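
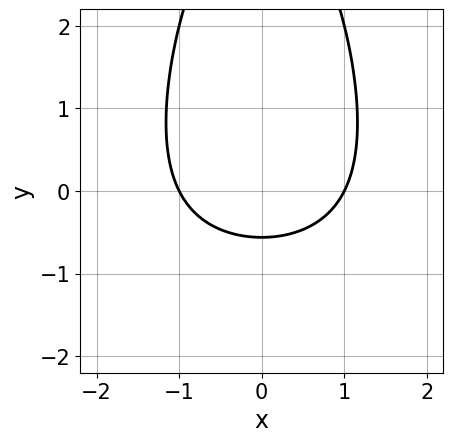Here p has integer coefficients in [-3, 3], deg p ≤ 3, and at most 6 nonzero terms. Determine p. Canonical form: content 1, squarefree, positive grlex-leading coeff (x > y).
x^2*y + 2*x^2 + y^2 - 3*y - 2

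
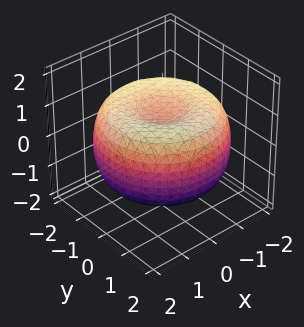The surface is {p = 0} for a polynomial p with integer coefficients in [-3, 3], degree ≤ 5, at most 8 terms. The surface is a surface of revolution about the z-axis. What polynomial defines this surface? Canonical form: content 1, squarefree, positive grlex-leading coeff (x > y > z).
x^4 + 2*x^2*y^2 + y^4 - 3*x^2 - 3*y^2 + 3*z^2 - 2

deg p = 4. A generic line meets the surface in up to 4 points.
Symmetries: rotational symmetry about the z-axis ⇒ p depends on x, y only through x² + y².
From the visible intercepts: a circular section at z = 1 has radius between 0 and 1.
The integer polynomial consistent with all of this is the stated p.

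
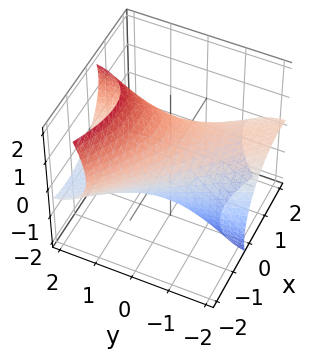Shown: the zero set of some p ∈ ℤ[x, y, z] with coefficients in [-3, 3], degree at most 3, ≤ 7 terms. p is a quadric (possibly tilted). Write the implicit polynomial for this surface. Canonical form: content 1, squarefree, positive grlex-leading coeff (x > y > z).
1. The degree is 2 — no degree-1 surface has this shape.
2. From the axis intercepts and sections: the x-axis gridline crossings are at x ∈ {-1, 1}; the z-axis gridline crossings are at z ∈ {-1, 1}.
3. Putting this together gives p.

2*x^2 + 3*x*y + y^2 - 3*y*z + 2*z^2 - 2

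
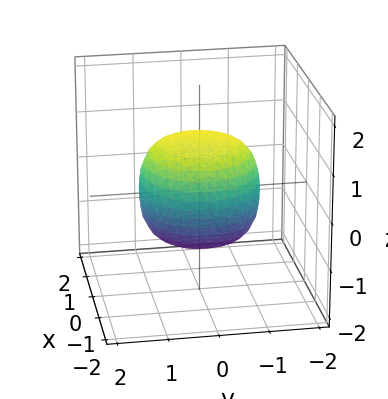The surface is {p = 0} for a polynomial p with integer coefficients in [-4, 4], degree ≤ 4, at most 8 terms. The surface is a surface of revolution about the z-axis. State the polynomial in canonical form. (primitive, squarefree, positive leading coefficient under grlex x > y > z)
2*x^4 + 4*x^2*y^2 + 2*y^4 - x^2 - y^2 + 3*z^2 - 3

1. Degree: the shape is more complex than any degree-3 surface, so deg p = 4.
2. By symmetry, the z-axis is an axis of rotation, so x and y enter only as x² + y².
3. Observable constraints: a circular section at z = 1 has radius between 0 and 1; among the integer gridlines, it crosses the z-axis at z ∈ {-1, 1}.
4. Assembling these constraints gives the stated polynomial.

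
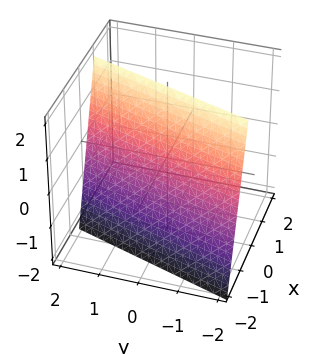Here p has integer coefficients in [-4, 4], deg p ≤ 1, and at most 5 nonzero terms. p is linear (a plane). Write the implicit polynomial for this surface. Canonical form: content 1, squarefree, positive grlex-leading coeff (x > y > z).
1. The degree is 1 — the surface is flat (a plane).
2. From the axis intercepts and sections: one y-axis crossing is at y = 2; it crosses the z-axis at the gridline z = 2.
3. Assembling these constraints gives the stated polynomial.

3*x - y - z + 2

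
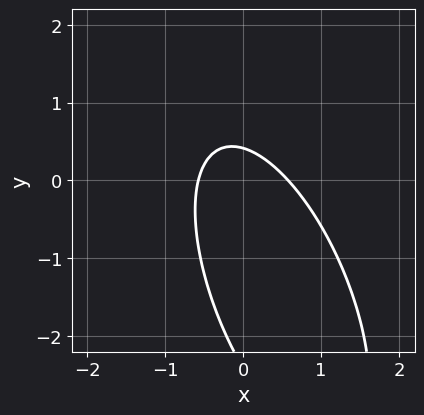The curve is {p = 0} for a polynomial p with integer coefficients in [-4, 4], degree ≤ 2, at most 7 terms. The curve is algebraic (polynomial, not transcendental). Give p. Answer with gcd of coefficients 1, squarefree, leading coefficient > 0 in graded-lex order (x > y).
3*x^2 + 2*x*y + y^2 + 2*y - 1

The degree is 2 — the shape is more complex than any degree-1 curve.
Putting this together gives p.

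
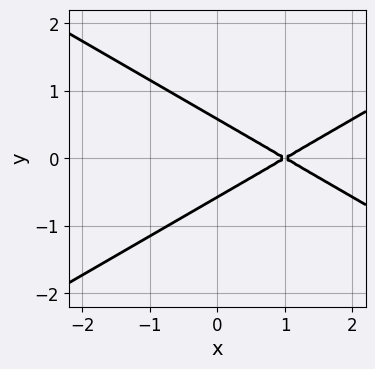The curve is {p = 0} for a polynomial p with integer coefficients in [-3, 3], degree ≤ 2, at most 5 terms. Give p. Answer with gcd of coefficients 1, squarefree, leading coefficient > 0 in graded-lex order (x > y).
x^2 - 3*y^2 - 2*x + 1

1. deg p = 2. A generic line meets the curve in up to 2 points.
2. Symmetries: mirror symmetry y ↦ −y ⇒ only even powers of y.
3. Against the integer gridlines: it meets the x-axis at x = 1 (among the integer gridlines).
4. Assembling these constraints gives the stated polynomial.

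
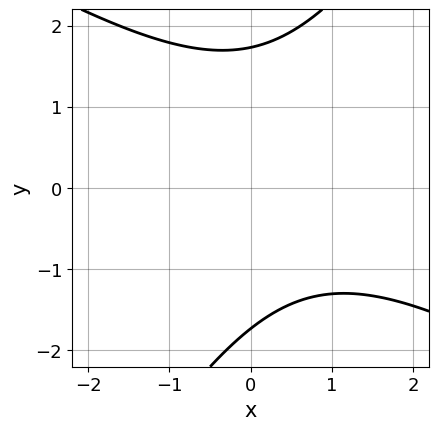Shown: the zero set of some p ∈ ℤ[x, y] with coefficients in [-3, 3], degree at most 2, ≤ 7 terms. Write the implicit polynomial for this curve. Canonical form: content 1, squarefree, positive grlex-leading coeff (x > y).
(a) The degree is 2 — no degree-1 curve has this shape.
(b) Against the integer gridlines: the curve avoids every integer x-axis point in the box.
(c) Together with the visible shape, these determine p as stated.

x^2 + x*y - y^2 - x + 3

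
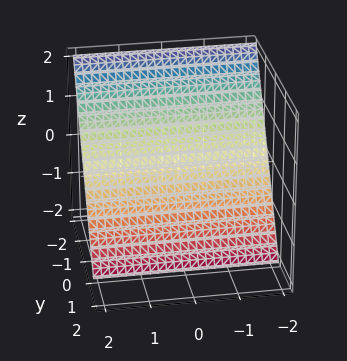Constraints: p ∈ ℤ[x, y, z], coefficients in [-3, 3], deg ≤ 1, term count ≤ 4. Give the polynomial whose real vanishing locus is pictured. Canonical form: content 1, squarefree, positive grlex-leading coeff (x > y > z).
The degree is 1 — every cross-section is a straight line — this is a plane.
Against the integer gridlines: one z-axis crossing is at z = -1; the surface avoids every integer x-axis point in the box.
The integer polynomial consistent with all of this is the stated p.

3*y + 2*z + 2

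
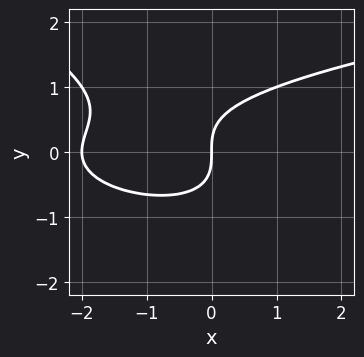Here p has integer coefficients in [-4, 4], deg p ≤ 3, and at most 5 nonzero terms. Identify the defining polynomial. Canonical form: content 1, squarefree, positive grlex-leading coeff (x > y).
x*y^2 + 2*y^3 - x^2 - 2*x

1. Degree: the shape is more complex than any degree-2 curve, so deg p = 3.
2. Reading off the gridlines: among the integer gridlines, it crosses the x-axis at x ∈ {-2, 0}; one y-axis crossing is at y = 0.
3. Solving for integer coefficients yields p as stated.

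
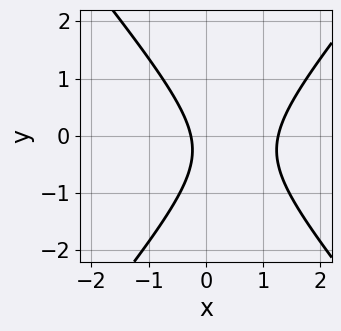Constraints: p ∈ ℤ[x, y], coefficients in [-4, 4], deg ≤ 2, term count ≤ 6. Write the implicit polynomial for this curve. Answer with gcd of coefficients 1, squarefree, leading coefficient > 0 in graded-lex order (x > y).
3*x^2 - 2*y^2 - 3*x - y - 1

The degree is 2 — no degree-1 curve has this shape.
Reading off the gridlines: the curve avoids every integer y-axis point in the box.
Solving for integer coefficients yields p as stated.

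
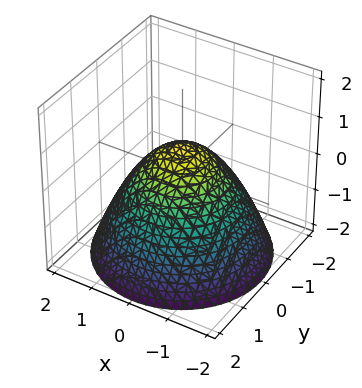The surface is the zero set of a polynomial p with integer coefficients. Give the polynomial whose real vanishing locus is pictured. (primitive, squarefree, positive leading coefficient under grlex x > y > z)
2*x^2 + 2*y^2 + 3*z - 2

The degree is 2 — a generic line meets the surface in up to 2 points.
Symmetry: the z-axis is an axis of rotation, so x and y enter only as x² + y².
Checking where it meets the axes: among the integer gridlines, it crosses the x-axis at x ∈ {-1, 1}; a circular section at z = 0 has radius exactly 1; among the integer gridlines, it crosses the y-axis at y ∈ {-1, 1}.
These observations pin down the coefficients.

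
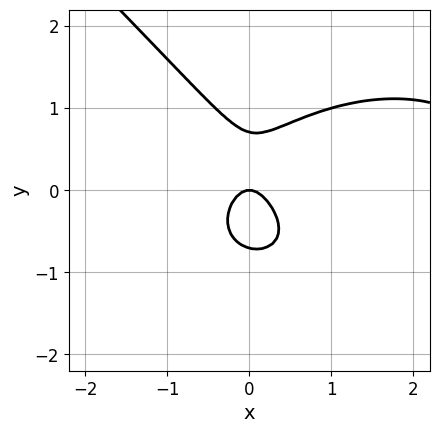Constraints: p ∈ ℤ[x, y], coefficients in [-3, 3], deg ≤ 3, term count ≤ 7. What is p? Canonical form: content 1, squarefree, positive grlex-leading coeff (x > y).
x^3 + x*y^2 + 2*y^3 - 3*x^2 - y

First, deg p = 3.
Next, reading off the gridlines: it meets the y-axis at y = 0 (among the integer gridlines); it crosses the x-axis at the gridline x = 0.
Finally, the integer polynomial consistent with all of this is the stated p.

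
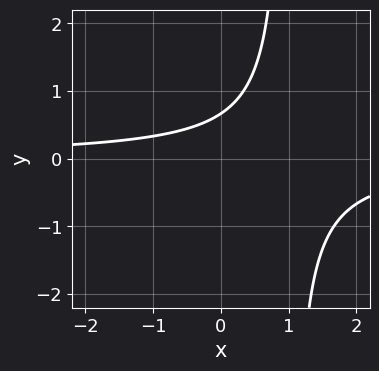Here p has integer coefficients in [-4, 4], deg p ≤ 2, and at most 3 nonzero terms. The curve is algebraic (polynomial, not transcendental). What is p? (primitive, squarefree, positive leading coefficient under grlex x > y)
First, deg p = 2. The shape is more complex than any degree-1 curve.
Then, from the axis intercepts and sections: it misses every integer gridline on the x-axis.
Finally, matching integer coefficients to the picture gives p.

3*x*y - 3*y + 2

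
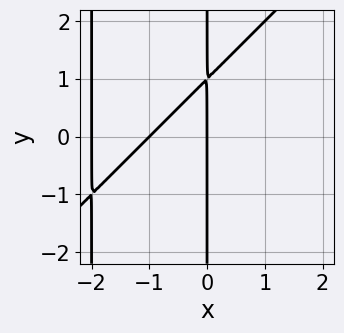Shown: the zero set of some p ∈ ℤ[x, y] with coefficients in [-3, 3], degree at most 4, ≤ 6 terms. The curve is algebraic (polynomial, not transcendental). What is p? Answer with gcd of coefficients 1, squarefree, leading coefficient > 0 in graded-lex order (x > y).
x^3 - x^2*y + 3*x^2 - 2*x*y + 2*x

1. The degree is 3 — a generic line meets the curve in up to 3 points.
2. Observable constraints: the visible y-axis segment lies entirely on the curve; among the integer gridlines, it crosses the x-axis at x ∈ {-2, -1, 0}.
3. Assembling these constraints gives the stated polynomial.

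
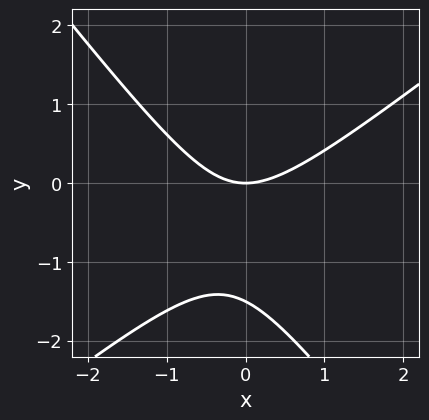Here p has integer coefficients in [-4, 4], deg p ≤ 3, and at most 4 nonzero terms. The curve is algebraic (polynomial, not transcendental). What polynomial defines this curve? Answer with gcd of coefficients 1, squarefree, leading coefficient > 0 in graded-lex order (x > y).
First, deg p = 2. A generic line meets the curve in up to 2 points.
Then, observable constraints: one y-axis crossing is at y = 0; it crosses the x-axis at the gridline x = 0.
Finally, fitting integer coefficients to these (and the overall shape) gives p.

2*x^2 - x*y - 2*y^2 - 3*y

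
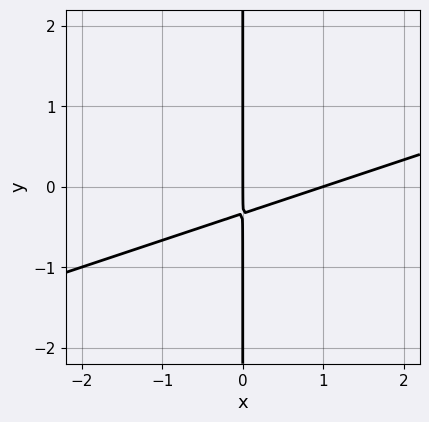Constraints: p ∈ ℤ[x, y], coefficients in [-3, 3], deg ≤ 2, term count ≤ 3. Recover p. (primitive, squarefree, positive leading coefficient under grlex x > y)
x^2 - 3*x*y - x

deg p = 2. The shape is more complex than any degree-1 curve.
Observable constraints: among the integer gridlines, it crosses the x-axis at x ∈ {0, 1}; every point of the y-axis in the box is on the curve.
Solving for integer coefficients yields p as stated.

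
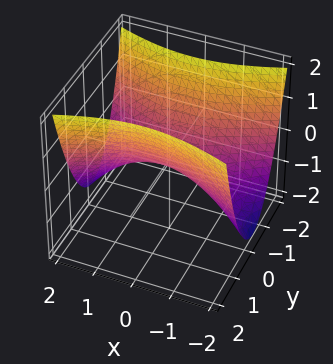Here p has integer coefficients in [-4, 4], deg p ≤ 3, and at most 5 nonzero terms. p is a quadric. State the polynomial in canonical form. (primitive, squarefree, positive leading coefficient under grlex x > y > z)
(a) The degree is 2 — a saddle surface; a quadric.
(b) Symmetries: it's symmetric under y → −y, forcing even powers of y; the x ↦ −x reflection is a symmetry, so x appears only in even powers.
(c) From the axis intercepts and sections: one x-axis crossing is at x = 0; it meets the y-axis at y = 0 (among the integer gridlines).
(d) Solving for integer coefficients yields p as stated.

x^2 - 3*y^2 + 3*z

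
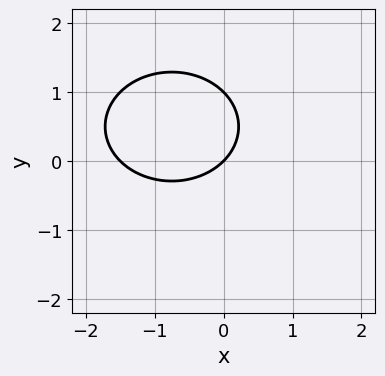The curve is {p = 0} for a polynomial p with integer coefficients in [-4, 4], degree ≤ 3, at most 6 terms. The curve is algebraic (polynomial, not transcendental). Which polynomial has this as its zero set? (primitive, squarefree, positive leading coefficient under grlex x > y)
First, the degree is 2 — no degree-1 curve has this shape.
Then, checking where it meets the axes: among the integer gridlines, it crosses the y-axis at y ∈ {0, 1}; it meets the x-axis at x = 0 (among the integer gridlines).
Finally, fitting integer coefficients to these (and the overall shape) gives p.

2*x^2 + 3*y^2 + 3*x - 3*y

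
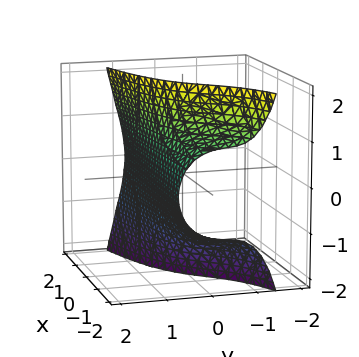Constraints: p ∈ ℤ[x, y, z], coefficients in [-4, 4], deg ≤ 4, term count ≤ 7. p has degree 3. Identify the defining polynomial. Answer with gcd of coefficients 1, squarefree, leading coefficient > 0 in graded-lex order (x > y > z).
x*z^2 - 2*y^3 - y*z^2 - 2*y^2 + 2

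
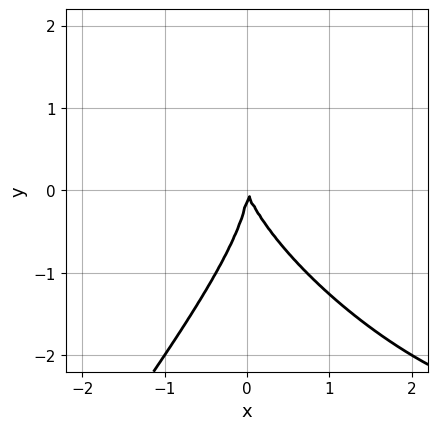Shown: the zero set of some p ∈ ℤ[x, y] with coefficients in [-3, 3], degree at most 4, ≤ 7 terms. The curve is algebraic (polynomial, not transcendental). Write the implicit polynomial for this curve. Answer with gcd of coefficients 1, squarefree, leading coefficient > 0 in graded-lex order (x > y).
The degree is 3 — a generic line meets the curve in up to 3 points.
From the axis intercepts and sections: it meets the y-axis at y = 0 (among the integer gridlines); it crosses the x-axis at the gridline x = 0.
These observations pin down the coefficients.

x^3 + x^2*y - y^3 - 3*x^2 - x*y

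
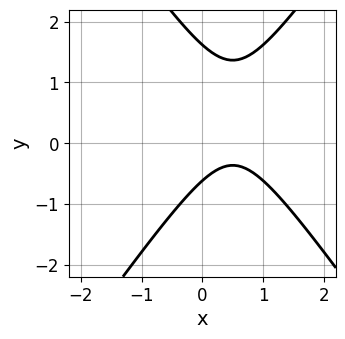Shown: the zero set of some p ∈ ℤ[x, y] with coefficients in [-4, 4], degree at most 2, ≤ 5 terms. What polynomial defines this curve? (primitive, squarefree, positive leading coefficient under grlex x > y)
2*x^2 - y^2 - 2*x + y + 1

(a) Degree: the shape is more complex than any degree-1 curve, so deg p = 2.
(b) Observable constraints: it misses every integer gridline on the x-axis.
(c) The integer polynomial consistent with all of this is the stated p.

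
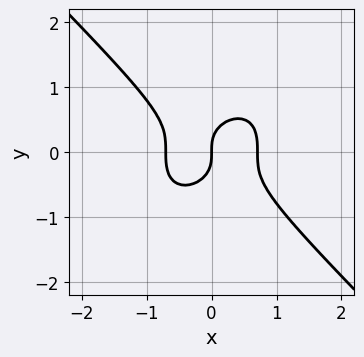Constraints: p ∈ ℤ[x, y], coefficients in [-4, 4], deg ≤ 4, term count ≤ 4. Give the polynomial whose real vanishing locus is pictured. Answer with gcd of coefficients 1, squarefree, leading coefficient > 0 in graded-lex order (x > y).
2*x^3 + 2*y^3 - x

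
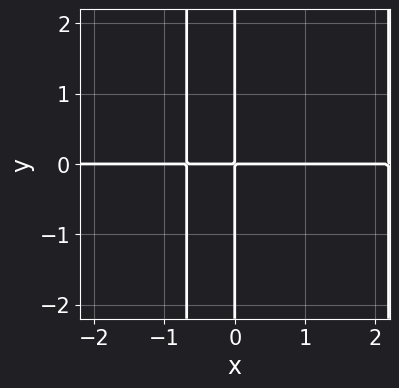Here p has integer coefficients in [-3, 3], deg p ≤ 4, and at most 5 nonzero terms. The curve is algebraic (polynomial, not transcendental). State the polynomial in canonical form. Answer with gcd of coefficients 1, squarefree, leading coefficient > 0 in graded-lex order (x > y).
2*x^3*y - 3*x^2*y - 3*x*y

deg p = 4.
From the axis intercepts and sections: every point of the y-axis in the box is on the curve; every point of the x-axis in the box is on the curve.
The integer polynomial consistent with all of this is the stated p.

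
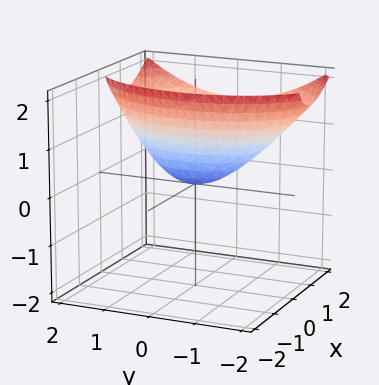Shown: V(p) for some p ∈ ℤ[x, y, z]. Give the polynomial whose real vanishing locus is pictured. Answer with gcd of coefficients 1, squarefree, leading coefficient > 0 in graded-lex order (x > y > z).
1. Degree: a generic line meets the surface in up to 2 points, so deg p = 2.
2. Observable constraints: it meets the z-axis at z = 0 (among the integer gridlines); it meets the x-axis at x = 0 (among the integer gridlines); one y-axis crossing is at y = 0.
3. Matching integer coefficients to the picture gives p.

2*x^2 - 2*x*z + y^2 - 2*z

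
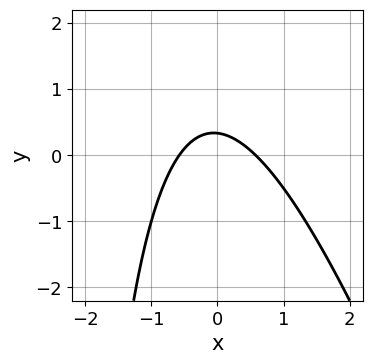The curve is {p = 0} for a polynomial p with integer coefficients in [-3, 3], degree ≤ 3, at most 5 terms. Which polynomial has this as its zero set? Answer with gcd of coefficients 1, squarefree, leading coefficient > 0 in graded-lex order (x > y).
3*x^2 + x*y + 3*y - 1

1. deg p = 2. The shape is more complex than any degree-1 curve.
2. Matching integer coefficients to the picture gives p.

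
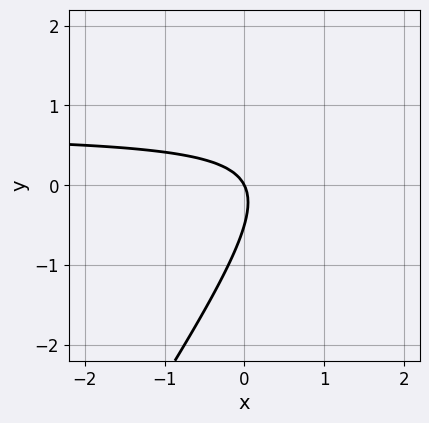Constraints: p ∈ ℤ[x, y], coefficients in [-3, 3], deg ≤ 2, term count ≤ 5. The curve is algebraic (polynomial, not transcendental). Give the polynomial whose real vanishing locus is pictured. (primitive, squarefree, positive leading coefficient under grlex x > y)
First, deg p = 2. A generic line meets the curve in up to 2 points.
Then, observable constraints: it meets the x-axis at x = 0 (among the integer gridlines); it crosses the y-axis at the gridline y = 0.
Finally, solving for integer coefficients yields p as stated.

3*x*y - 2*y^2 - 2*x - y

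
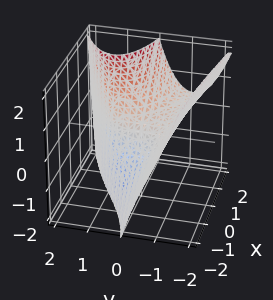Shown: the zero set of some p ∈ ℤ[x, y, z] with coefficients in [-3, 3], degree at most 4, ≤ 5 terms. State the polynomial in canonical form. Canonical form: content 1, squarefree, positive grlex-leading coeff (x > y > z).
2*y^3 - 3*x*y - 2*y*z - 3*x + 3*z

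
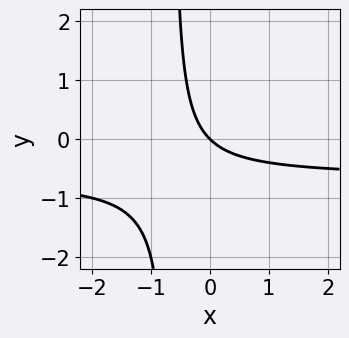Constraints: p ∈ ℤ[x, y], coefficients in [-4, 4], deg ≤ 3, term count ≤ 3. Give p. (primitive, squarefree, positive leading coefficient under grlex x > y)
deg p = 2. A generic line meets the curve in up to 2 points.
From the axis intercepts and sections: it meets the x-axis at x = 0 (among the integer gridlines); it meets the y-axis at y = 0 (among the integer gridlines).
Assembling these constraints gives the stated polynomial.

3*x*y + 2*x + 2*y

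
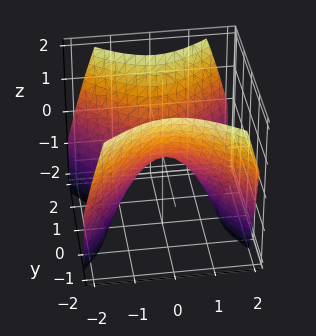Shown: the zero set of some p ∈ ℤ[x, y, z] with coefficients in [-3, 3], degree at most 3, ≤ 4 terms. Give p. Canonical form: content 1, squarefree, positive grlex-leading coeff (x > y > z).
deg p = 2. A saddle surface; a quadric.
Symmetries: it's symmetric under y → −y, forcing even powers of y; the x ↦ −x reflection is a symmetry, so x appears only in even powers.
Against the integer gridlines: it meets the y-axis at y = 0 (among the integer gridlines); it crosses the x-axis at the gridline x = 0; it crosses the z-axis at the gridline z = 0.
The integer polynomial consistent with all of this is the stated p.

x^2 - y^2 + z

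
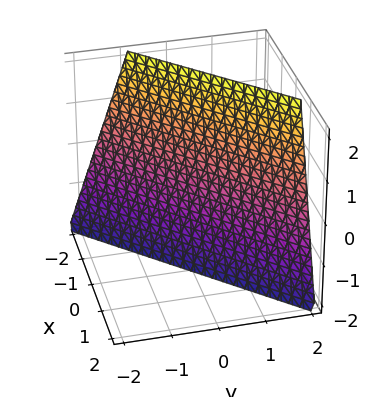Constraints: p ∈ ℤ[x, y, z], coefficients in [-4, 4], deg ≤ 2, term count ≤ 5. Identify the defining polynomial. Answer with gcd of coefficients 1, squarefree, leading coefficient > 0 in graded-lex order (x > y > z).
(a) Degree: every cross-section is a straight line — this is a plane, so deg p = 1.
(b) Checking where it meets the axes: it meets the z-axis at z = -2 (among the integer gridlines).
(c) Solving for integer coefficients yields p as stated.

3*x - 3*y + z + 2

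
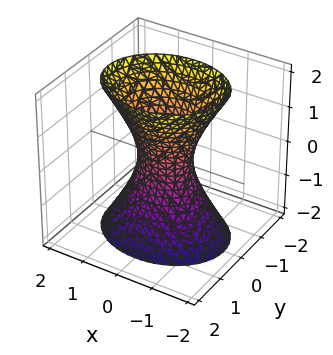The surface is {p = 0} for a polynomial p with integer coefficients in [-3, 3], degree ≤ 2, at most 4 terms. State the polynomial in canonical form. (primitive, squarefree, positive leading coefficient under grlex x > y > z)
2*x^2 + 3*y^2 - z^2 - 1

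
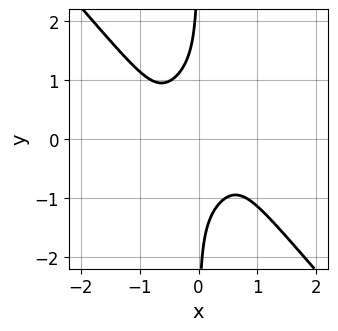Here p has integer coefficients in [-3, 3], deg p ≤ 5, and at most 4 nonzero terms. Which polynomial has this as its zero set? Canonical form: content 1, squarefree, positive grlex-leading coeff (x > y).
3*x^4 + 2*x*y^3 - x^2 + 1

1. deg p = 4. The shape is more complex than any degree-3 curve.
2. Reading off the gridlines: no x-intercept at any integer in the box; it misses every integer gridline on the y-axis.
3. These observations pin down the coefficients.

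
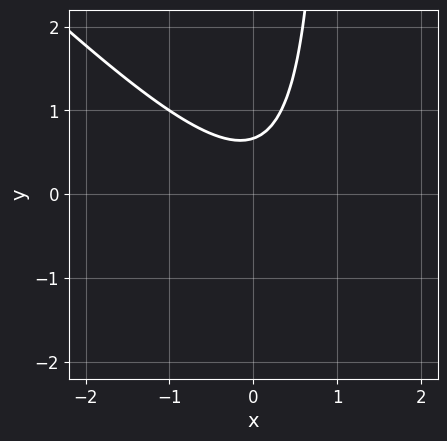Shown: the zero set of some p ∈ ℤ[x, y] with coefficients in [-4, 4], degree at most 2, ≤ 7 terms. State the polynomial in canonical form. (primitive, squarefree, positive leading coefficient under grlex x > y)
First, deg p = 2. The shape is more complex than any degree-1 curve.
Then, observable constraints: it misses every integer gridline on the x-axis.
Finally, matching integer coefficients to the picture gives p.

3*x^2 + 3*x*y - x - 3*y + 2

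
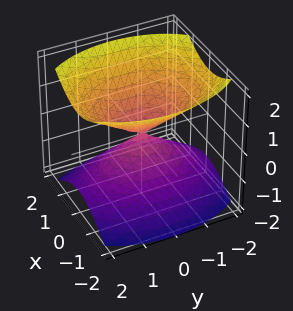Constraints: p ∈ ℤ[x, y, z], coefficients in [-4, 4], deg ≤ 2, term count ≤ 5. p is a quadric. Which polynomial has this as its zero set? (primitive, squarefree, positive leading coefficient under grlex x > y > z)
2*x^2 + y^2 - 2*z^2

First, I count 2 distinct pieces. Treating them together as one polynomial.
Then, the degree is 2 — two nappes meeting at a single point; a quadric.
Then, symmetries: mirror symmetry z ↦ −z ⇒ only even powers of z; mirror symmetry y ↦ −y ⇒ only even powers of y; mirror symmetry x ↦ −x ⇒ only even powers of x.
Next, observable constraints: it meets the y-axis at y = 0 (among the integer gridlines); one x-axis crossing is at x = 0.
Finally, fitting integer coefficients to these (and the overall shape) gives p.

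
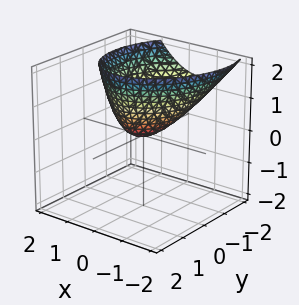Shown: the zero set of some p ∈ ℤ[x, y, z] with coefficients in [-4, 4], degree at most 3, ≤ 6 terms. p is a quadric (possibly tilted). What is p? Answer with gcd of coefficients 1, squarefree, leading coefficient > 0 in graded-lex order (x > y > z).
3*x^2 - x*y + 2*y^2 + 2*y*z - 3*z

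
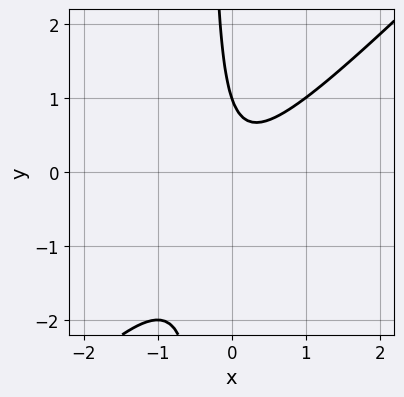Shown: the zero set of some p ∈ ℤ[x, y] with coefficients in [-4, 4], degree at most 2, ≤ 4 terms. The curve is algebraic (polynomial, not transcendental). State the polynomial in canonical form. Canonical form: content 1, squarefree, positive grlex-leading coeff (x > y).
3*x^2 - 3*x*y - y + 1

First, the degree is 2 — no degree-1 curve has this shape.
Then, observable constraints: one y-axis crossing is at y = 1; it misses every integer gridline on the x-axis.
Finally, fitting integer coefficients to these (and the overall shape) gives p.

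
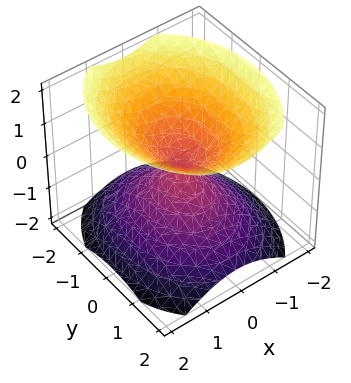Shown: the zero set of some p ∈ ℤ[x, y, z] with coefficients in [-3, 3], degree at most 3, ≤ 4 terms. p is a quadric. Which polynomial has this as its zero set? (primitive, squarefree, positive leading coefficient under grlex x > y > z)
3*x^2 + 2*y^2 - 3*z^2

(a) There are 2 components. Treating them together as one polynomial.
(b) Degree: two nappes meeting at a single point; a quadric, so deg p = 2.
(c) Symmetries: the z ↦ −z reflection is a symmetry, so z appears only in even powers; mirror symmetry y ↦ −y ⇒ only even powers of y; it's symmetric under x → −x, forcing even powers of x.
(d) Checking where it meets the axes: it meets the y-axis at y = 0 (among the integer gridlines); it crosses the z-axis at the gridline z = 0; it crosses the x-axis at the gridline x = 0.
(e) The integer polynomial consistent with all of this is the stated p.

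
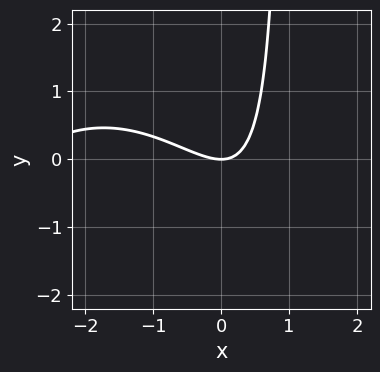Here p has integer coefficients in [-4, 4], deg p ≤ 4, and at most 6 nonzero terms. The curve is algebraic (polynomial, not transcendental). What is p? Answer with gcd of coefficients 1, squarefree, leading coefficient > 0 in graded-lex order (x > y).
First, degree: no degree-2 curve has this shape, so deg p = 3.
Then, reading off the gridlines: it crosses the x-axis at the gridline x = 0; it crosses the y-axis at the gridline y = 0.
Finally, these observations pin down the coefficients.

x^3 + 3*x^2 + 3*x*y - 3*y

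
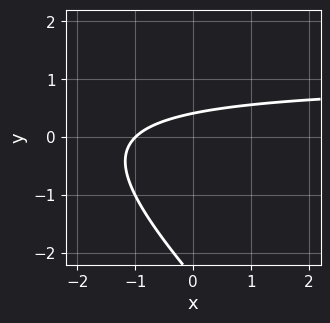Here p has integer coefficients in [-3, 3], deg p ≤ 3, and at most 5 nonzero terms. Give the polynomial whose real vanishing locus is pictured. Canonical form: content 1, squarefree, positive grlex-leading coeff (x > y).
1. deg p = 2. The shape is more complex than any degree-1 curve.
2. From the visible intercepts: it crosses the x-axis at the gridline x = -1.
3. Matching integer coefficients to the picture gives p.

x*y + y^2 - x + 2*y - 1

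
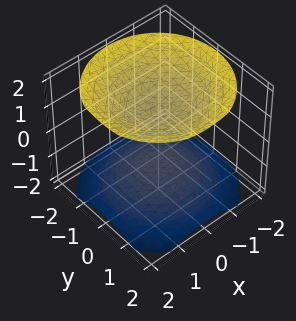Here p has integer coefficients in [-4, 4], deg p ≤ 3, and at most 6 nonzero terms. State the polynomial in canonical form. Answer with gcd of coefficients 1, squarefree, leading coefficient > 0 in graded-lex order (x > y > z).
2*x^2 + 2*y^2 - 3*z^2 + 3

(a) The picture has 2 separate pieces. They look like related sheets of one shape, so recover p as a whole.
(b) Degree: two sheets facing apart; a quadric, so deg p = 2.
(c) Symmetries: rotational symmetry about the z-axis ⇒ p depends on x, y only through x² + y²; the z ↦ −z reflection is a symmetry, so z appears only in even powers.
(d) From the axis intercepts and sections: the surface avoids every integer y-axis point in the box; no x-intercept at any integer in the box; the z-axis gridline crossings are at z ∈ {-1, 1}.
(e) Assembling these constraints gives the stated polynomial.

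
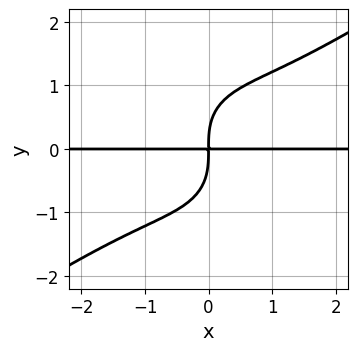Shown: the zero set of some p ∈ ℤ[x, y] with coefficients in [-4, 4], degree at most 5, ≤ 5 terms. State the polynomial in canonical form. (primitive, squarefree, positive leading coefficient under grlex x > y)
1. Degree: the shape is more complex than any degree-3 curve, so deg p = 4.
2. From the axis intercepts and sections: the visible x-axis segment lies entirely on the curve.
3. Matching integer coefficients to the picture gives p.

x^3*y - x^2*y^2 - y^4 + 2*x*y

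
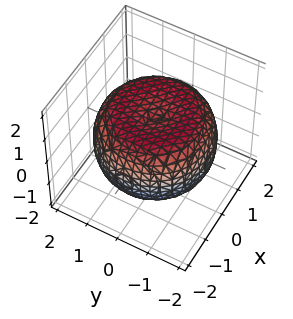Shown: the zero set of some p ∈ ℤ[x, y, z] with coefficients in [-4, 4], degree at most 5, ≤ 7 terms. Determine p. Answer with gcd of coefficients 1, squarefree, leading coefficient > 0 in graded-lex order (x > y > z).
x^4 + 2*x^2*y^2 + y^4 - 2*x^2 - 2*y^2 + 3*z^2 - 3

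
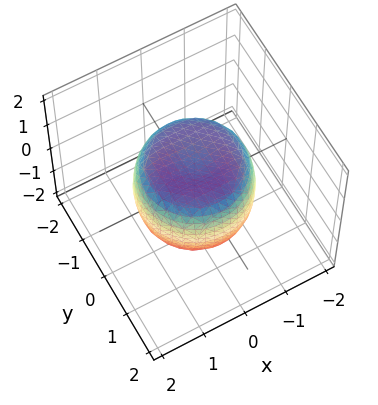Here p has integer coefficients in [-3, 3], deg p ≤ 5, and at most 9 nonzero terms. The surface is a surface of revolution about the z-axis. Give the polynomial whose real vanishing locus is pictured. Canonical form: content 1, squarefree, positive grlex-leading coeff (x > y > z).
x^4 + 2*x^2*y^2 + y^4 - x^2 - y^2 + z^2 - 1

First, the degree is 4 — the shape is more complex than any degree-3 surface.
Next, symmetries: every cross-section ⟂ z is a circle, so x, y appear only via x² + y².
Next, from the visible intercepts: a circular section at z = -1 has radius exactly 1; among the integer gridlines, it crosses the z-axis at z ∈ {-1, 1}.
Finally, solving for integer coefficients yields p as stated.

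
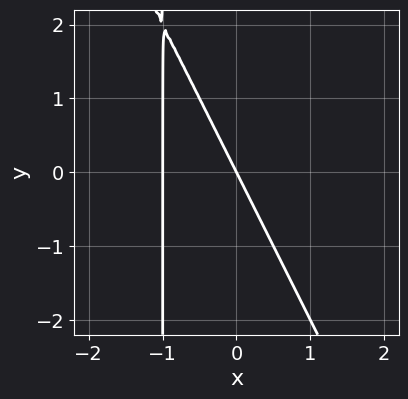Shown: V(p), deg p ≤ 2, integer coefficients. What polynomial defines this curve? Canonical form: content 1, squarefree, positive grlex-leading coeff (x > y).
First, the degree is 2 — the shape is more complex than any degree-1 curve.
Next, from the axis intercepts and sections: it crosses the y-axis at the gridline y = 0; the x-axis gridline crossings are at x ∈ {-1, 0}.
Finally, together with the visible shape, these determine p as stated.

2*x^2 + x*y + 2*x + y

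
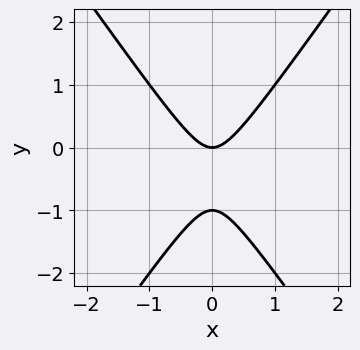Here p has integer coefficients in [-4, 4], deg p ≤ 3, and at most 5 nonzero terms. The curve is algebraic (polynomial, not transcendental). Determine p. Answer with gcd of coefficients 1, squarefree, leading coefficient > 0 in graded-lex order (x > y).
First, deg p = 2. No degree-1 curve has this shape.
Next, symmetries: it's symmetric under x → −x, forcing even powers of x.
Next, from the axis intercepts and sections: among the integer gridlines, it crosses the y-axis at y ∈ {-1, 0}; it crosses the x-axis at the gridline x = 0.
Finally, the integer polynomial consistent with all of this is the stated p.

2*x^2 - y^2 - y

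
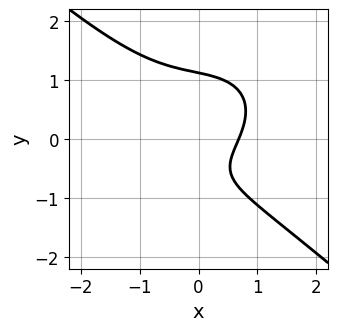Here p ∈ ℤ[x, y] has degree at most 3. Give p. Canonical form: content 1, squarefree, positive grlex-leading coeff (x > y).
1. deg p = 3. A generic line meets the curve in up to 3 points.
2. Solving for integer coefficients yields p as stated.

2*x^3 + 3*y^3 + 2*x - 2*y - 2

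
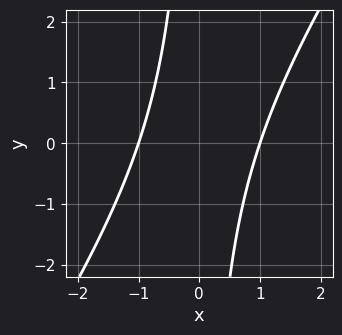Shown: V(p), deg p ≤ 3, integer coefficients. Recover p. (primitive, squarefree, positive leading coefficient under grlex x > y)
3*x^2 - 2*x*y - 3

(a) deg p = 2.
(b) Reading off the gridlines: among the integer gridlines, it crosses the x-axis at x ∈ {-1, 1}; no y-intercept at any integer in the box.
(c) These observations pin down the coefficients.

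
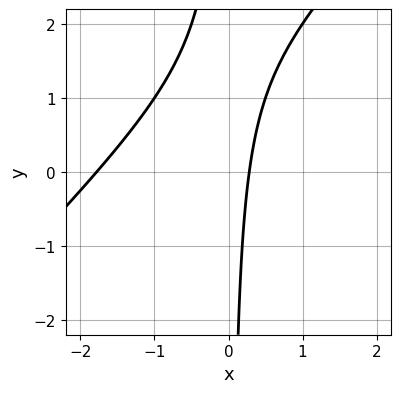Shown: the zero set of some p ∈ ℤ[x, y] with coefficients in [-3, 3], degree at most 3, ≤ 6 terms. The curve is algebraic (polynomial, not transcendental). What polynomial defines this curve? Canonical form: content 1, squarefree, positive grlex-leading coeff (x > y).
2*x^2 - 2*x*y + 3*x - 1

(a) deg p = 2. A generic line meets the curve in up to 2 points.
(b) Against the integer gridlines: no y-intercept at any integer in the box.
(c) The integer polynomial consistent with all of this is the stated p.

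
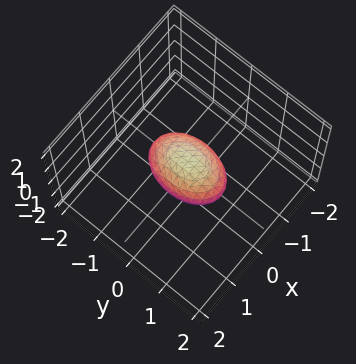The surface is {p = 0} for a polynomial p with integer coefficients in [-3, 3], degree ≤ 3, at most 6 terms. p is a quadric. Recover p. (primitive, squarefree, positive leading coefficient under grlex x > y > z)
1. Degree: bounded and convex; a quadric, so deg p = 2.
2. Symmetries: the x ↦ −x reflection is a symmetry, so x appears only in even powers; the y ↦ −y reflection is a symmetry, so y appears only in even powers; mirror symmetry z ↦ −z ⇒ only even powers of z.
3. Against the integer gridlines: the y-axis gridline crossings are at y ∈ {-1, 1}.
4. These observations pin down the coefficients.

2*x^2 + y^2 + 2*z^2 - 1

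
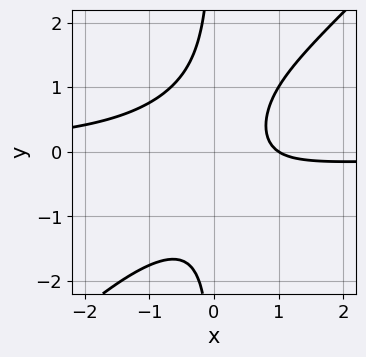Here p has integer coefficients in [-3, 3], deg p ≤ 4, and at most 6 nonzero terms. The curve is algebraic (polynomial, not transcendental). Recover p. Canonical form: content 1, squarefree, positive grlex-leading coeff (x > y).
First, deg p = 3.
Then, checking where it meets the axes: it misses every integer gridline on the y-axis; it meets the x-axis at x = 1 (among the integer gridlines).
Finally, matching integer coefficients to the picture gives p.

3*x^2*y - 3*x*y^2 + 2*x - 2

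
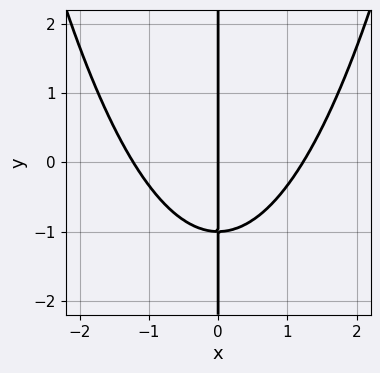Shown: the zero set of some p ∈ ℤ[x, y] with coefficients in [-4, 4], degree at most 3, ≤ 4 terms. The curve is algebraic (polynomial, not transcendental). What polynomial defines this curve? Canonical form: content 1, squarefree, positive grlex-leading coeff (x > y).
2*x^3 - 3*x*y - 3*x

(a) deg p = 3. A generic line meets the curve in up to 3 points.
(b) Checking where it meets the axes: the visible y-axis segment lies entirely on the curve; one x-axis crossing is at x = 0.
(c) Assembling these constraints gives the stated polynomial.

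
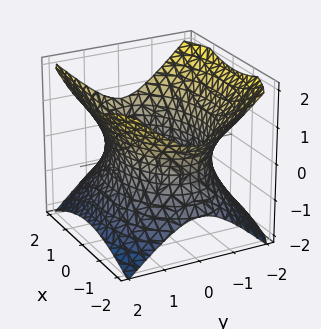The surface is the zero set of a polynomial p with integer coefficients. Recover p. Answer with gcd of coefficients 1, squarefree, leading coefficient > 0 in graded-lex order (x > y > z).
x^2 + 2*y^2 - 2*z^2 - 3

First, the degree is 2 — one connected sheet with a waist; a quadric.
Then, symmetries: the y ↦ −y reflection is a symmetry, so y appears only in even powers; mirror symmetry z ↦ −z ⇒ only even powers of z; the x ↦ −x reflection is a symmetry, so x appears only in even powers.
Then, checking where it meets the axes: no z-intercept at any integer in the box.
Finally, fitting integer coefficients to these (and the overall shape) gives p.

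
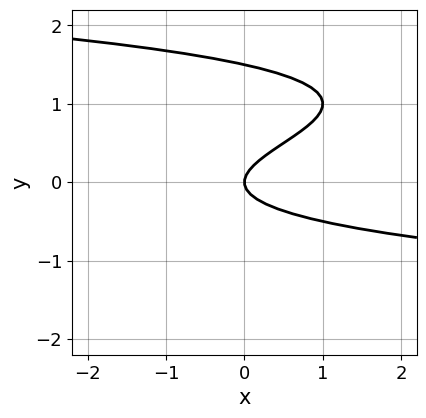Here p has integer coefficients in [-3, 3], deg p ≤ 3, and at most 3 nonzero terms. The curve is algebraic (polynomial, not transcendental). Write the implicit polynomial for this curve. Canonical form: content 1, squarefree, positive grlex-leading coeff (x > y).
1. The degree is 3 — the shape is more complex than any degree-2 curve.
2. Checking where it meets the axes: it meets the x-axis at x = 0 (among the integer gridlines); one y-axis crossing is at y = 0.
3. Fitting integer coefficients to these (and the overall shape) gives p.

2*y^3 - 3*y^2 + x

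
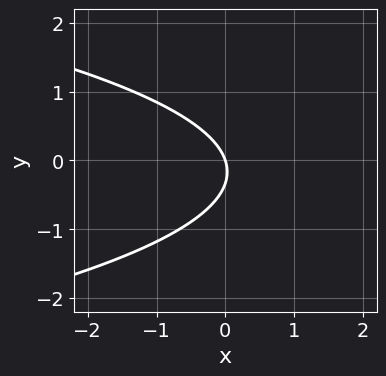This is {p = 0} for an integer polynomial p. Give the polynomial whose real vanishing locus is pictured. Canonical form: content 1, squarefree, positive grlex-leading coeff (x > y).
3*y^2 + 3*x + y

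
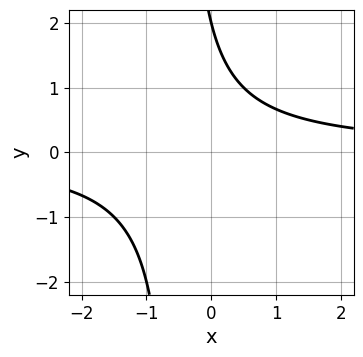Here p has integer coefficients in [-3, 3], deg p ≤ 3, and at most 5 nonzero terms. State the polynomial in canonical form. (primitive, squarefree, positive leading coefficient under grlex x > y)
2*x*y + y - 2

1. The degree is 2 — the shape is more complex than any degree-1 curve.
2. Reading off the gridlines: it meets the y-axis at y = 2 (among the integer gridlines); the curve avoids every integer x-axis point in the box.
3. These observations pin down the coefficients.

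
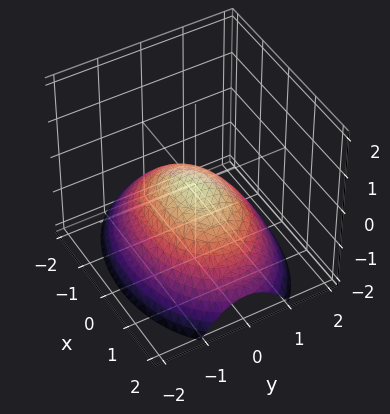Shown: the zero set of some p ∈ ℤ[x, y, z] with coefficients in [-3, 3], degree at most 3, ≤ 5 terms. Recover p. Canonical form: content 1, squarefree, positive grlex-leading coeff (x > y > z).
x^2 + 2*y^2 + 3*z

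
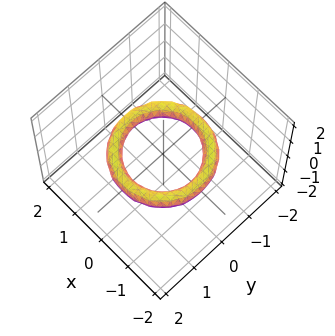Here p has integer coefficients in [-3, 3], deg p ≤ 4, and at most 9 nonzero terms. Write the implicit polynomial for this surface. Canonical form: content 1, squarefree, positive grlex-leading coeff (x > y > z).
x^4 + 2*x^2*y^2 + y^4 - 3*x^2 - 3*y^2 + 3*z^2 + 2

First, deg p = 4. The shape is more complex than any degree-3 surface.
Then, symmetries: rotational symmetry about the z-axis ⇒ p depends on x, y only through x² + y².
Next, from the visible intercepts: among the integer gridlines, it crosses the y-axis at y ∈ {-1, 1}; the surface avoids every integer z-axis point in the box; a circular section at z = 0 has radius exactly 1.
Finally, matching integer coefficients to the picture gives p. Check: (-1, 0, 0) on the x-axis lies on the surface, and p(-1, 0, 0) = 0. ✓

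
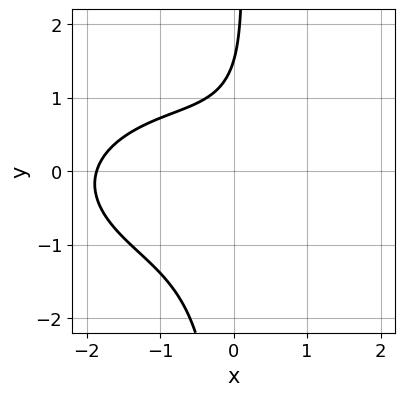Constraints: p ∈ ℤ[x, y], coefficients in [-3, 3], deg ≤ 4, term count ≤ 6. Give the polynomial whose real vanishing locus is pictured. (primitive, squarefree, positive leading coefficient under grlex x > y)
x^3 + 3*x*y^2 + x^2 - 2*y + 3

1. Degree: the shape is more complex than any degree-2 curve, so deg p = 3.
2. Putting this together gives p.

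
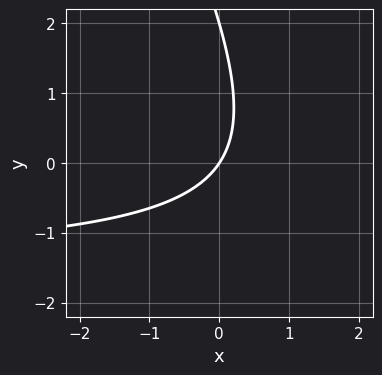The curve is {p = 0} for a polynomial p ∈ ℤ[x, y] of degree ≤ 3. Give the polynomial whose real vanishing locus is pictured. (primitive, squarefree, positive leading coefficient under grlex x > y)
The degree is 2 — the shape is more complex than any degree-1 curve.
Against the integer gridlines: it crosses the x-axis at the gridline x = 0; the y-axis gridline crossings are at y ∈ {0, 2}.
Matching integer coefficients to the picture gives p.

2*x*y + y^2 + 3*x - 2*y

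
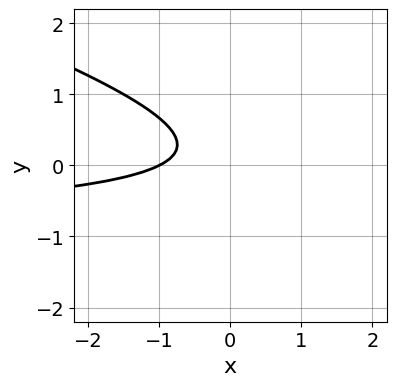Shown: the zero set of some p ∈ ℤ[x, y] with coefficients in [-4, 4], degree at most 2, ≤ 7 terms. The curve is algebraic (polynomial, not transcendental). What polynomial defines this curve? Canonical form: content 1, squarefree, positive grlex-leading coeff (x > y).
x*y + 3*y^2 + x - y + 1

(a) The degree is 2 — a generic line meets the curve in up to 2 points.
(b) Checking where it meets the axes: the curve avoids every integer y-axis point in the box; one x-axis crossing is at x = -1.
(c) Putting this together gives p.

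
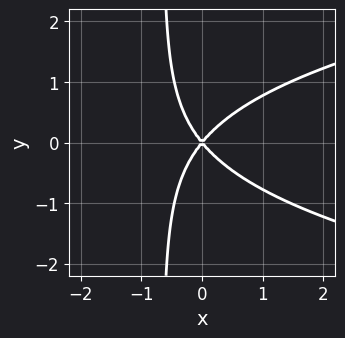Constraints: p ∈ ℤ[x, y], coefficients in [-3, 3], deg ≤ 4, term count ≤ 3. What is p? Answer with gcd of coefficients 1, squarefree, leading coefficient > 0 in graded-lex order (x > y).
1. deg p = 3. No degree-2 curve has this shape.
2. Symmetries: the y ↦ −y reflection is a symmetry, so y appears only in even powers.
3. Reading off the gridlines: it crosses the y-axis at the gridline y = 0; it crosses the x-axis at the gridline x = 0.
4. Together with the visible shape, these determine p as stated.

3*x*y^2 - 3*x^2 + 2*y^2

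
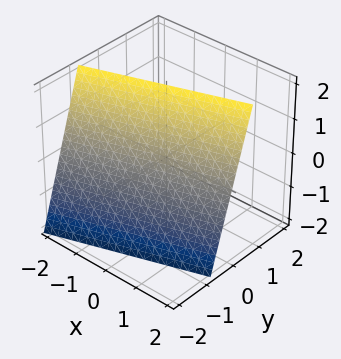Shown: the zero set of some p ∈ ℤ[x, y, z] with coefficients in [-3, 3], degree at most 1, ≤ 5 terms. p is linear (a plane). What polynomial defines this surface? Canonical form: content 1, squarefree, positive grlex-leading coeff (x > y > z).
(a) Degree: the surface is flat (a plane), so deg p = 1.
(b) Checking where it meets the axes: it meets the z-axis at z = 2 (among the integer gridlines); it meets the x-axis at x = 2 (among the integer gridlines).
(c) Together with the visible shape, these determine p as stated.

x - 3*y + z - 2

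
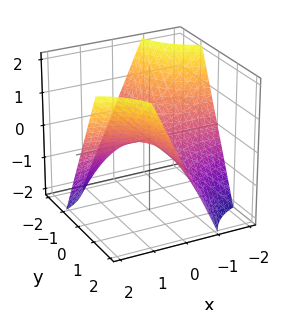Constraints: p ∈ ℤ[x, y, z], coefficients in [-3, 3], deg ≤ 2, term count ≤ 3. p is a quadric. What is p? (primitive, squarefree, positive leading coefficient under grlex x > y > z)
x*y - z

1. deg p = 2. A saddle surface; a quadric.
2. Against the integer gridlines: it meets the z-axis at z = 0 (among the integer gridlines); every point of the y-axis in the box is on the surface; the visible x-axis segment lies entirely on the surface.
3. These observations pin down the coefficients.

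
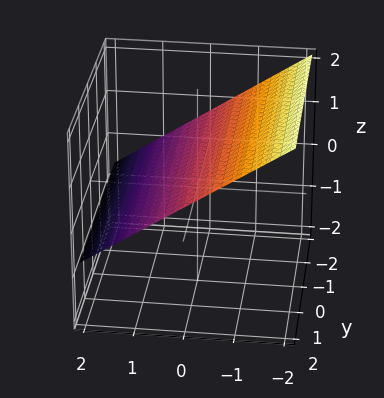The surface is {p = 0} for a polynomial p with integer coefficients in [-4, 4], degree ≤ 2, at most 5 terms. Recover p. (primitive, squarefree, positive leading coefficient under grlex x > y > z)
1. Degree: every cross-section is a straight line — this is a plane, so deg p = 1.
2. Against the integer gridlines: one x-axis crossing is at x = 1; the surface avoids every integer y-axis point in the box.
3. Assembling these constraints gives the stated polynomial.

2*x + 3*z - 2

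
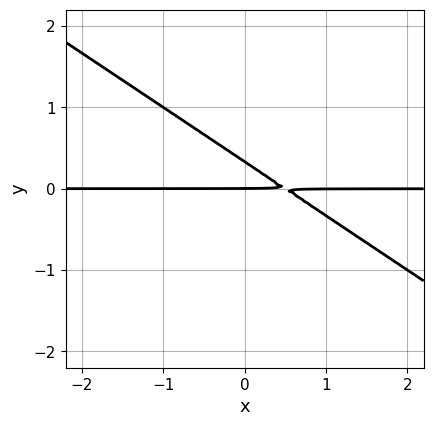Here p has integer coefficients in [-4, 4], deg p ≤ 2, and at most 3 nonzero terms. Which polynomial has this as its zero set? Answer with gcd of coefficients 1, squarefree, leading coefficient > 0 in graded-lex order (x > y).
Degree: the shape is more complex than any degree-1 curve, so deg p = 2.
Observable constraints: every point of the x-axis in the box is on the curve; one y-axis crossing is at y = 0.
Solving for integer coefficients yields p as stated.

2*x*y + 3*y^2 - y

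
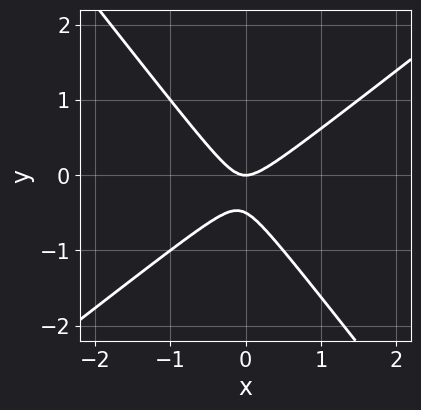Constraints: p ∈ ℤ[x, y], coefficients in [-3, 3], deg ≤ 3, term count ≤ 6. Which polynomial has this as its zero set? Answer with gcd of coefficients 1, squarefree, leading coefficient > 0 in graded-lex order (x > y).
2*x^2 - x*y - 2*y^2 - y

1. Degree: no degree-1 curve has this shape, so deg p = 2.
2. From the axis intercepts and sections: one y-axis crossing is at y = 0; it meets the x-axis at x = 0 (among the integer gridlines).
3. Matching integer coefficients to the picture gives p.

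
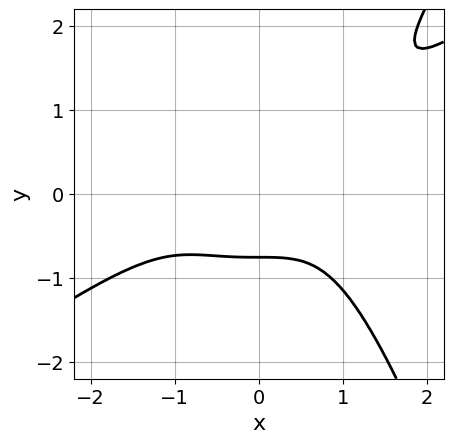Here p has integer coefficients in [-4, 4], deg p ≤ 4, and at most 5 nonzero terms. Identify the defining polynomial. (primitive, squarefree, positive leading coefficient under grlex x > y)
2*x^4 - 3*x^3*y + 3*y^3 - 3*y^2 + 3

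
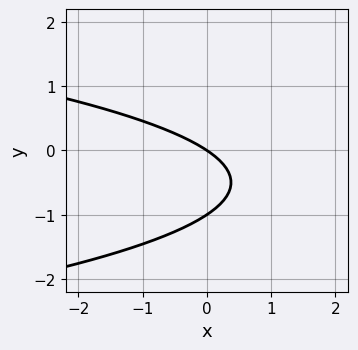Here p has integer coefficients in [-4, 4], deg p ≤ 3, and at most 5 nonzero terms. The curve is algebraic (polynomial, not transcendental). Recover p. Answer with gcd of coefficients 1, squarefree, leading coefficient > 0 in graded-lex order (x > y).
1. The degree is 2 — the shape is more complex than any degree-1 curve.
2. From the visible intercepts: one x-axis crossing is at x = 0; the y-axis gridline crossings are at y ∈ {-1, 0}.
3. Assembling these constraints gives the stated polynomial.

3*y^2 + 2*x + 3*y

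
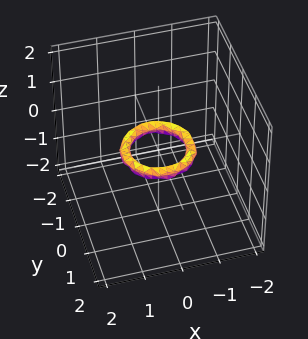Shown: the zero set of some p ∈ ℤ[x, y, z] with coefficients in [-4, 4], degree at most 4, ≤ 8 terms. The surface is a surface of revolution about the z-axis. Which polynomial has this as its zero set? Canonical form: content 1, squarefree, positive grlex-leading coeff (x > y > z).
2*x^4 + 4*x^2*y^2 + 2*y^4 - 3*x^2 - 3*y^2 + 3*z^2 + 1

First, deg p = 4.
Next, symmetries: rotational symmetry about the z-axis ⇒ p depends on x, y only through x² + y².
Then, observable constraints: the surface avoids every integer z-axis point in the box; a circular section at z = 0 has radius between 0 and 1.
Finally, solving for integer coefficients yields p as stated.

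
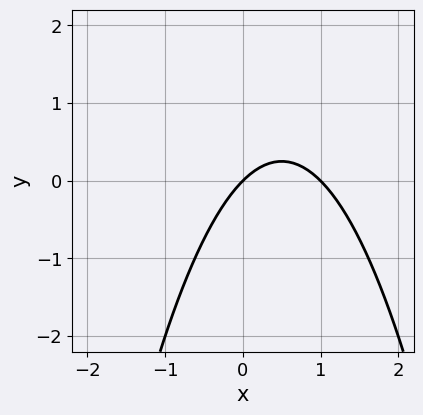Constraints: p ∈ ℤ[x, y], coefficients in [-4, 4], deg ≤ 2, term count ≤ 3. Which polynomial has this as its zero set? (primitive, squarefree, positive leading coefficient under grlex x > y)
x^2 - x + y

1. deg p = 2. No degree-1 curve has this shape.
2. Against the integer gridlines: one y-axis crossing is at y = 0; among the integer gridlines, it crosses the x-axis at x ∈ {0, 1}.
3. Matching integer coefficients to the picture gives p.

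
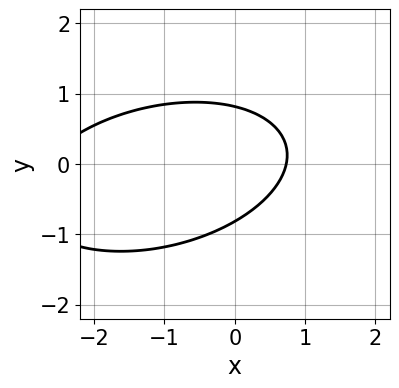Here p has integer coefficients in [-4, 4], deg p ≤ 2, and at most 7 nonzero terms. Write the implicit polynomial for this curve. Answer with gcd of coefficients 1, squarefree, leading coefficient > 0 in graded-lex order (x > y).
deg p = 2. A generic line meets the curve in up to 2 points.
Matching integer coefficients to the picture gives p.

x^2 - x*y + 3*y^2 + 2*x - 2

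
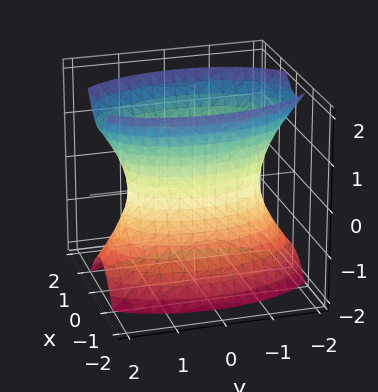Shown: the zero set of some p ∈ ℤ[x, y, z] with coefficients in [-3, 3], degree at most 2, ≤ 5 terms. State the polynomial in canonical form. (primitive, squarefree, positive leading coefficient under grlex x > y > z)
deg p = 2.
Symmetries: the x ↦ −x reflection is a symmetry, so x appears only in even powers; the z ↦ −z reflection is a symmetry, so z appears only in even powers; mirror symmetry y ↦ −y ⇒ only even powers of y.
Against the integer gridlines: no z-intercept at any integer in the box.
Together with the visible shape, these determine p as stated.

3*x^2 + y^2 - z^2 - 2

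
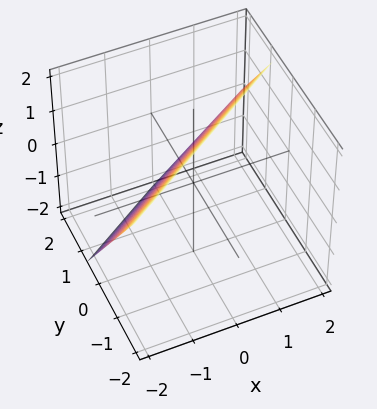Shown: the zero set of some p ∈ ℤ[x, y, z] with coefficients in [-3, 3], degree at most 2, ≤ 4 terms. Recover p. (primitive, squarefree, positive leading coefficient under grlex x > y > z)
First, degree: every cross-section is a straight line — this is a plane, so deg p = 1.
Then, reading off the gridlines: it crosses the z-axis at the gridline z = 1; it crosses the x-axis at the gridline x = -1.
Finally, the integer polynomial consistent with all of this is the stated p.

2*x - 3*y - 2*z + 2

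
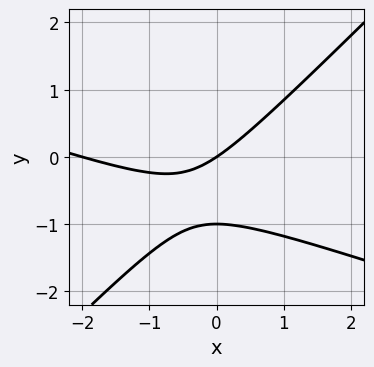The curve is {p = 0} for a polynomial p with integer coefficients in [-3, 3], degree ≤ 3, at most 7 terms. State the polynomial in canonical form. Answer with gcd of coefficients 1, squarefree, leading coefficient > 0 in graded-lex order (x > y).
x^2 + 2*x*y - 3*y^2 + 2*x - 3*y

1. The degree is 2 — the shape is more complex than any degree-1 curve.
2. From the visible intercepts: the x-axis gridline crossings are at x ∈ {-2, 0}; among the integer gridlines, it crosses the y-axis at y ∈ {-1, 0}.
3. These observations pin down the coefficients.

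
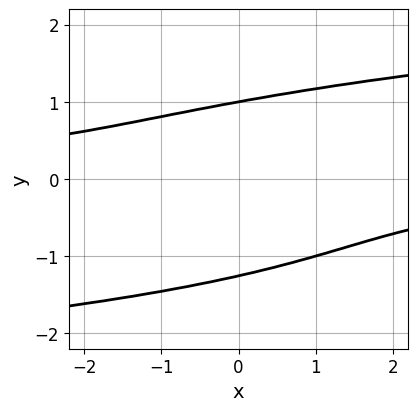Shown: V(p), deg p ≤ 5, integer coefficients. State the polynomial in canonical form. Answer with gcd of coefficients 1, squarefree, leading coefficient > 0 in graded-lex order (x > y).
(a) The degree is 4 — a generic line meets the curve in up to 4 points.
(b) From the visible intercepts: one y-axis crossing is at y = 1; the curve avoids every integer x-axis point in the box.
(c) Assembling these constraints gives the stated polynomial.

2*y^4 + y^3 - 2*x*y - 3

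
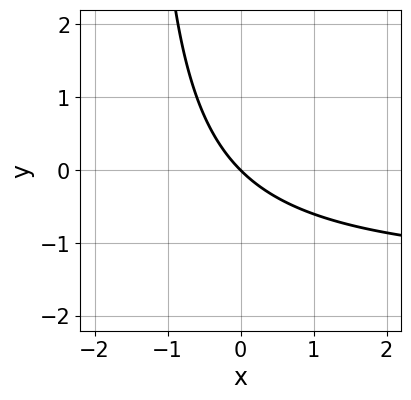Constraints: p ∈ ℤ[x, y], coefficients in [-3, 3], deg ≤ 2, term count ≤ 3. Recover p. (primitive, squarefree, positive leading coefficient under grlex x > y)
2*x*y + 3*x + 3*y

The degree is 2 — no degree-1 curve has this shape.
Against the integer gridlines: it crosses the x-axis at the gridline x = 0; it crosses the y-axis at the gridline y = 0.
Assembling these constraints gives the stated polynomial.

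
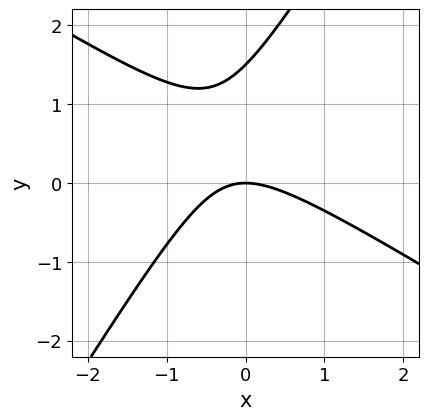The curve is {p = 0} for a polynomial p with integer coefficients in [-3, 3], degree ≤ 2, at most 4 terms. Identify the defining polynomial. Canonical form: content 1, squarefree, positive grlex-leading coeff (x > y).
2*x^2 + 2*x*y - 2*y^2 + 3*y

(a) The degree is 2 — a generic line meets the curve in up to 2 points.
(b) Against the integer gridlines: it meets the y-axis at y = 0 (among the integer gridlines); one x-axis crossing is at x = 0.
(c) Putting this together gives p.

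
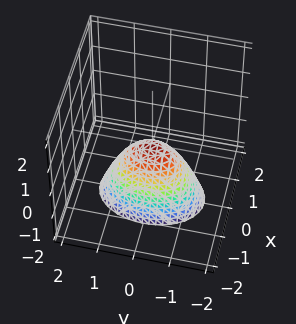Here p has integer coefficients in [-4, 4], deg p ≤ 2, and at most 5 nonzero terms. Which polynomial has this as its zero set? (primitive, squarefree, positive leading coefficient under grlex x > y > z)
2*x^2 + y^2 + z

First, deg p = 2. A paraboloid; a quadric.
Next, symmetries: mirror symmetry y ↦ −y ⇒ only even powers of y; the x ↦ −x reflection is a symmetry, so x appears only in even powers.
Next, observable constraints: it crosses the x-axis at the gridline x = 0; it meets the y-axis at y = 0 (among the integer gridlines).
Finally, putting this together gives p.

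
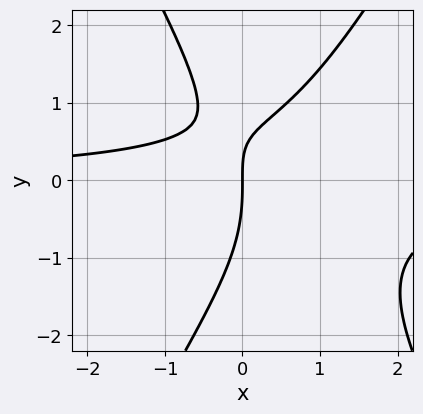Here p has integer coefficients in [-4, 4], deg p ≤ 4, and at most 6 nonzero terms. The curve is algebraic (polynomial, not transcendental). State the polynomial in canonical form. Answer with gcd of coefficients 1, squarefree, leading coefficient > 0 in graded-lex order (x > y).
3*x^2*y - y^3 - 3*x*y + 3*x

The degree is 3 — the shape is more complex than any degree-2 curve.
Observable constraints: it meets the y-axis at y = 0 (among the integer gridlines); it meets the x-axis at x = 0 (among the integer gridlines).
These observations pin down the coefficients.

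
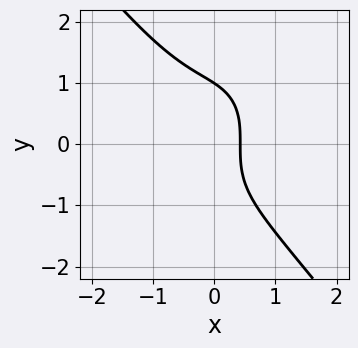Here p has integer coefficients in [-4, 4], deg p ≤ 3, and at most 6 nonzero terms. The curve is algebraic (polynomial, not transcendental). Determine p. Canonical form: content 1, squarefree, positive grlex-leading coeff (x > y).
2*x^3 + y^3 + 2*x - 1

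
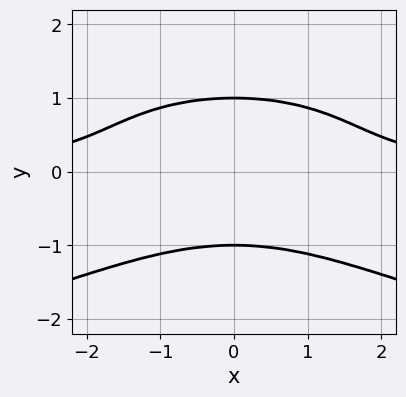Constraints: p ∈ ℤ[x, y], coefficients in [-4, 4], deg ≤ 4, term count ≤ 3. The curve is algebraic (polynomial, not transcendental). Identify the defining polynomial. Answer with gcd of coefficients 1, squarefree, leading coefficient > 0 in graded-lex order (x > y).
2*y^4 + x^2*y - 2

First, the degree is 4 — no degree-3 curve has this shape.
Then, symmetries: the x ↦ −x reflection is a symmetry, so x appears only in even powers.
Then, reading off the gridlines: among the integer gridlines, it crosses the y-axis at y ∈ {-1, 1}; it misses every integer gridline on the x-axis.
Finally, fitting integer coefficients to these (and the overall shape) gives p.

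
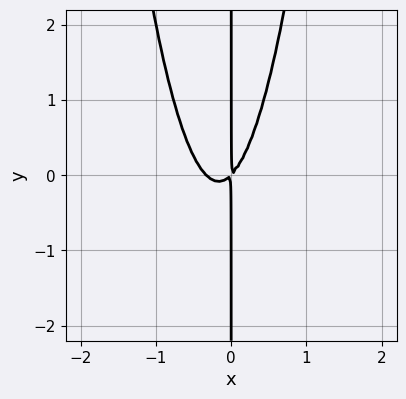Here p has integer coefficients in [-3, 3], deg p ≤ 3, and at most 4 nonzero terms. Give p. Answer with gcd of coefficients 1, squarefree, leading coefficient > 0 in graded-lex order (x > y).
First, degree: a generic line meets the curve in up to 3 points, so deg p = 3.
Then, from the visible intercepts: every point of the y-axis in the box is on the curve.
Finally, putting this together gives p.

3*x^3 + x^2 - x*y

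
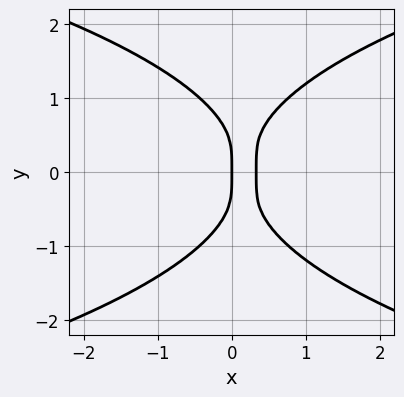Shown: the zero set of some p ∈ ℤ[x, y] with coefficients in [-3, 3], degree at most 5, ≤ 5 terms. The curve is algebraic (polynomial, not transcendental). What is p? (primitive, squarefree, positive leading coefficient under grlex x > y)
y^4 - 3*x^2 + x

(a) The degree is 4 — the shape is more complex than any degree-3 curve.
(b) Symmetries: mirror symmetry y ↦ −y ⇒ only even powers of y.
(c) From the axis intercepts and sections: it meets the y-axis at y = 0 (among the integer gridlines); it meets the x-axis at x = 0 (among the integer gridlines).
(d) The integer polynomial consistent with all of this is the stated p.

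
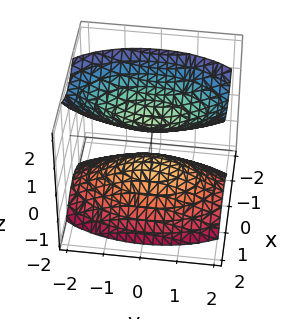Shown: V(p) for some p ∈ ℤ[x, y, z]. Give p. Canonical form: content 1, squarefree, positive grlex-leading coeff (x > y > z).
(a) I count 2 distinct pieces. They look like related sheets of one shape, so recover p as a whole.
(b) Degree: two sheets facing apart; a quadric, so deg p = 2.
(c) Symmetries: mirror symmetry z ↦ −z ⇒ only even powers of z; mirror symmetry y ↦ −y ⇒ only even powers of y; mirror symmetry x ↦ −x ⇒ only even powers of x.
(d) From the axis intercepts and sections: the surface avoids every integer x-axis point in the box; the surface avoids every integer y-axis point in the box.
(e) Assembling these constraints gives the stated polynomial.

3*x^2 + y^2 - 2*z^2 + 1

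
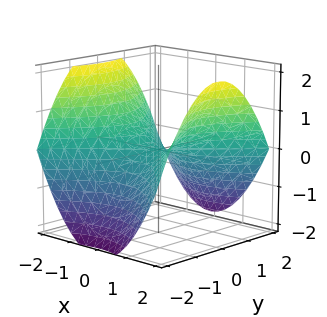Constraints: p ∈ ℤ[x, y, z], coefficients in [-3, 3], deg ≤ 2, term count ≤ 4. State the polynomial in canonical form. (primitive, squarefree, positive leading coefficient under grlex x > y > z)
x^2 - y^2 - 2*z

deg p = 2. A hyperbolic paraboloid; a quadric.
Symmetries: the x ↦ −x reflection is a symmetry, so x appears only in even powers; the y ↦ −y reflection is a symmetry, so y appears only in even powers.
Observable constraints: it crosses the x-axis at the gridline x = 0; it meets the z-axis at z = 0 (among the integer gridlines); one y-axis crossing is at y = 0.
Matching integer coefficients to the picture gives p.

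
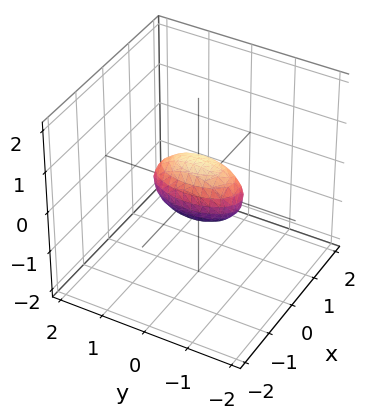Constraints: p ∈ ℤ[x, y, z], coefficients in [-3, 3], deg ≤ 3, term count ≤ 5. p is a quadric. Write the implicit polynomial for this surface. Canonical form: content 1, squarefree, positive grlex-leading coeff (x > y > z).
3*x^2 + y^2 + 2*z^2 - 1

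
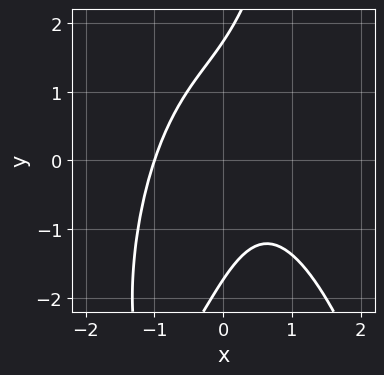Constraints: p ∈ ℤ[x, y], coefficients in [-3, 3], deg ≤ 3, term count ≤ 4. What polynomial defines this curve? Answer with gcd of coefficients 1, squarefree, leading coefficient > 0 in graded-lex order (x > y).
Degree: the shape is more complex than any degree-2 curve, so deg p = 3.
From the visible intercepts: it crosses the x-axis at the gridline x = -1.
Putting this together gives p.

3*x^3 + 3*x*y - y^2 + 3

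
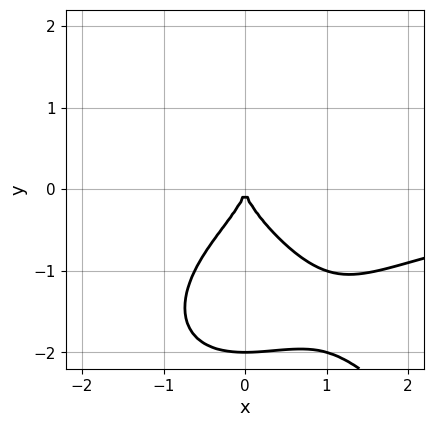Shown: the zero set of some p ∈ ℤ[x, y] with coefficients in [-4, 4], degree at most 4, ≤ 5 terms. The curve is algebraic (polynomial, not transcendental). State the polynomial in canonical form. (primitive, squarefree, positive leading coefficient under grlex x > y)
1. deg p = 4. No degree-3 curve has this shape.
2. From the axis intercepts and sections: among the integer gridlines, it crosses the y-axis at y ∈ {-2, 0}; one x-axis crossing is at x = 0.
3. These observations pin down the coefficients.

x^3*y + y^4 + 2*y^3 + 2*x^2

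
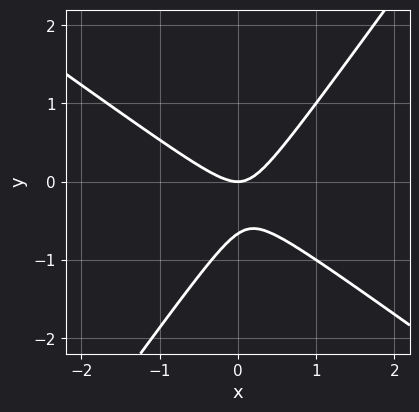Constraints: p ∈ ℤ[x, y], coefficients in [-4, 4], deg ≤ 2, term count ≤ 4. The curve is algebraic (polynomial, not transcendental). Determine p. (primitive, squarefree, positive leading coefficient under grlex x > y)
(a) Degree: the shape is more complex than any degree-1 curve, so deg p = 2.
(b) From the visible intercepts: it meets the y-axis at y = 0 (among the integer gridlines); it crosses the x-axis at the gridline x = 0.
(c) These observations pin down the coefficients.

3*x^2 + 2*x*y - 3*y^2 - 2*y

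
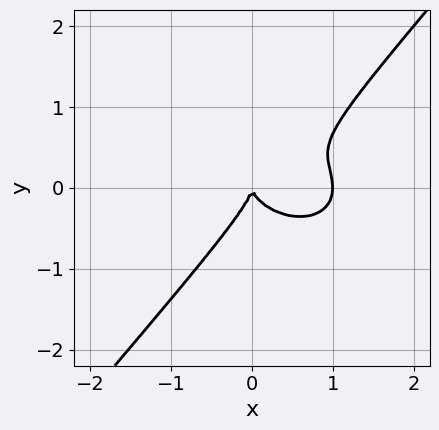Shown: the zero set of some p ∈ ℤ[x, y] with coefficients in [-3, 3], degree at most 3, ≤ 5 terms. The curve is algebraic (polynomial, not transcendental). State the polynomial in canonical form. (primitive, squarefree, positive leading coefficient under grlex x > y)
The degree is 3 — the shape is more complex than any degree-2 curve.
Against the integer gridlines: one y-axis crossing is at y = 0; among the integer gridlines, it crosses the x-axis at x ∈ {0, 1}.
Matching integer coefficients to the picture gives p.

2*x^3 + 2*x*y^2 - 3*y^3 - 2*x^2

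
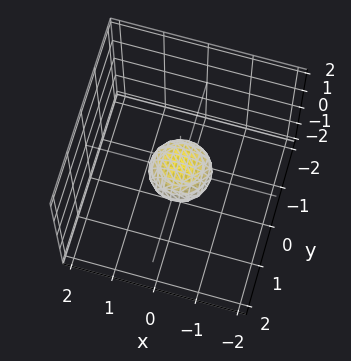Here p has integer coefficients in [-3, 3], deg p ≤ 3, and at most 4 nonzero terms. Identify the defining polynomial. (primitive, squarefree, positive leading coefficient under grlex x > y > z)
First, deg p = 2. Bounded and convex; a quadric.
Next, symmetries: the surface is invariant under rotation about z: p = q(x² + y², z); the z ↦ −z reflection is a symmetry, so z appears only in even powers.
Then, from the axis intercepts and sections: a circular section at z = 0 has radius between 0 and 1.
Finally, putting this together gives p.

2*x^2 + 2*y^2 + 3*z^2 - 1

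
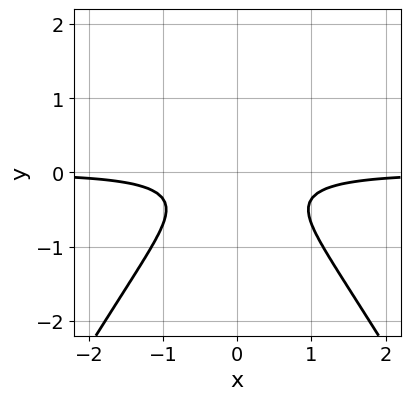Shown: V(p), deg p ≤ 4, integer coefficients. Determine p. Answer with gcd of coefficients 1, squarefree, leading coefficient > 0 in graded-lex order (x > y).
3*x^2*y - y^3 + 3*y^2 + y + 1

1. Degree: the shape is more complex than any degree-2 curve, so deg p = 3.
2. Symmetries: the x ↦ −x reflection is a symmetry, so x appears only in even powers.
3. Checking where it meets the axes: the curve avoids every integer y-axis point in the box; no x-intercept at any integer in the box.
4. The integer polynomial consistent with all of this is the stated p.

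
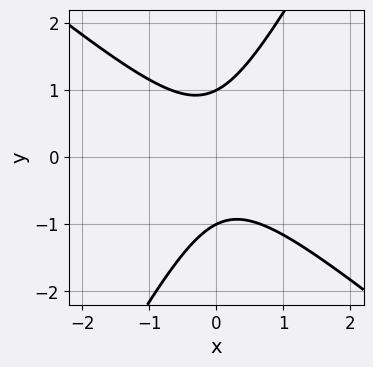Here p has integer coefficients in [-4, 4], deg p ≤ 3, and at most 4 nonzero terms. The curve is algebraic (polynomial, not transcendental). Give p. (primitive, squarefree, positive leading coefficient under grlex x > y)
(a) deg p = 2. The shape is more complex than any degree-1 curve.
(b) Against the integer gridlines: the curve avoids every integer x-axis point in the box; among the integer gridlines, it crosses the y-axis at y ∈ {-1, 1}.
(c) Matching integer coefficients to the picture gives p.

3*x^2 + 2*x*y - 2*y^2 + 2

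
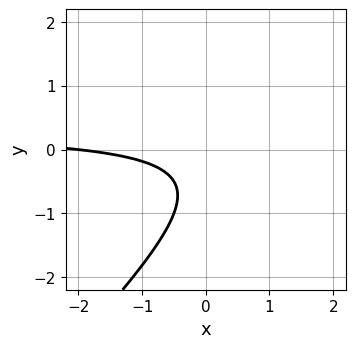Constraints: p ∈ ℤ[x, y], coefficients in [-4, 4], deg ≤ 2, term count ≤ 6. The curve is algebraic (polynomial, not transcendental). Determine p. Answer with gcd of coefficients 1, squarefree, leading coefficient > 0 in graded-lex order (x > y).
3*x*y - 3*y^2 - x - 3*y - 2

1. Degree: no degree-1 curve has this shape, so deg p = 2.
2. Observable constraints: it misses every integer gridline on the y-axis; it meets the x-axis at x = -2 (among the integer gridlines).
3. Together with the visible shape, these determine p as stated.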